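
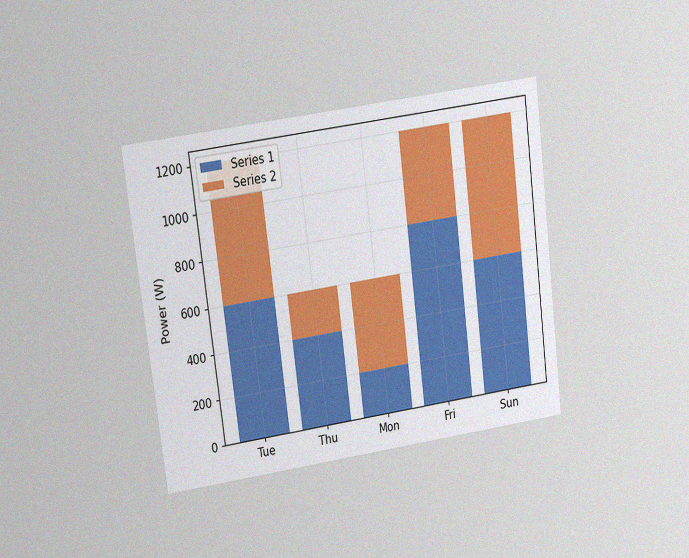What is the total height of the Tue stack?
The chart is tilted about 7° counter-clockwise and viewed at a slight angle, with some photo noise. The Tue stack's top reaches 1200W on the y-axis.

1200W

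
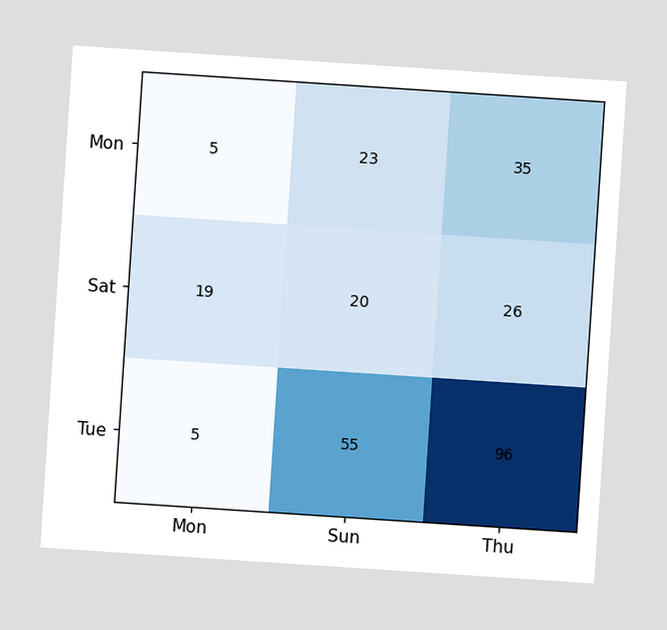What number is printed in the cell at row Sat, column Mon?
The chart is tilted about 4° clockwise. The (Sat, Mon) cell reads 19.

19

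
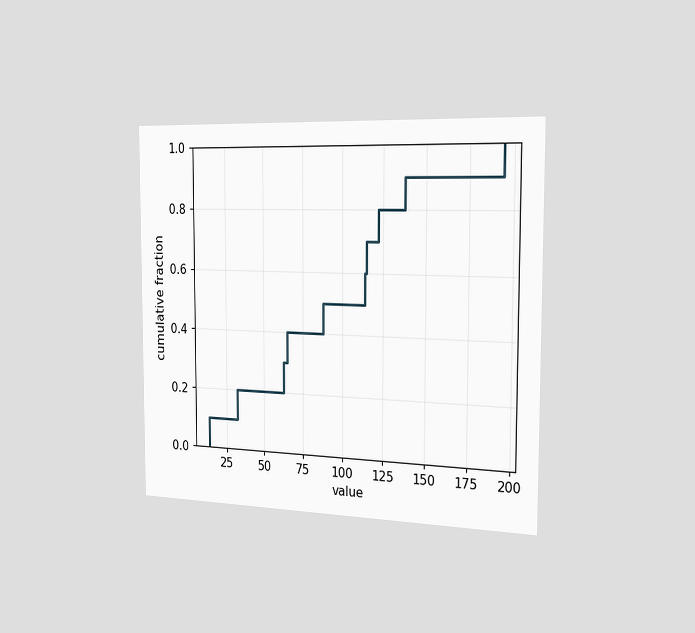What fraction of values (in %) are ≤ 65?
The chart is viewed slightly from the right. At x=65 the ECDF step is at 40%.

40%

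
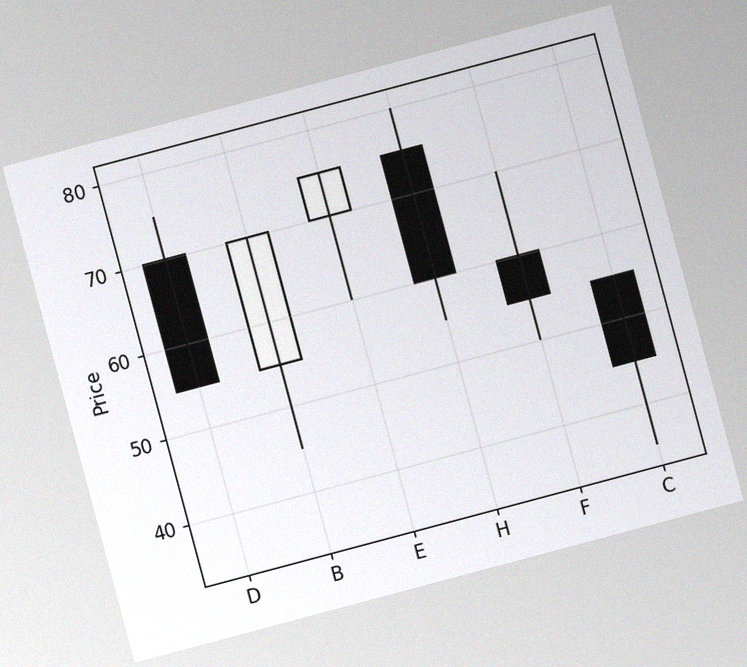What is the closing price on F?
The chart is tilted about 15° counter-clockwise, with some photo noise. The F candle closes at 55.

55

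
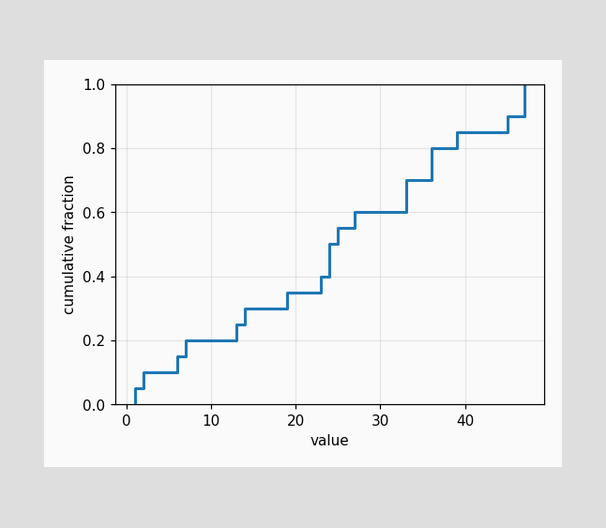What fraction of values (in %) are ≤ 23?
At x=23 the ECDF step is at 40%.

40%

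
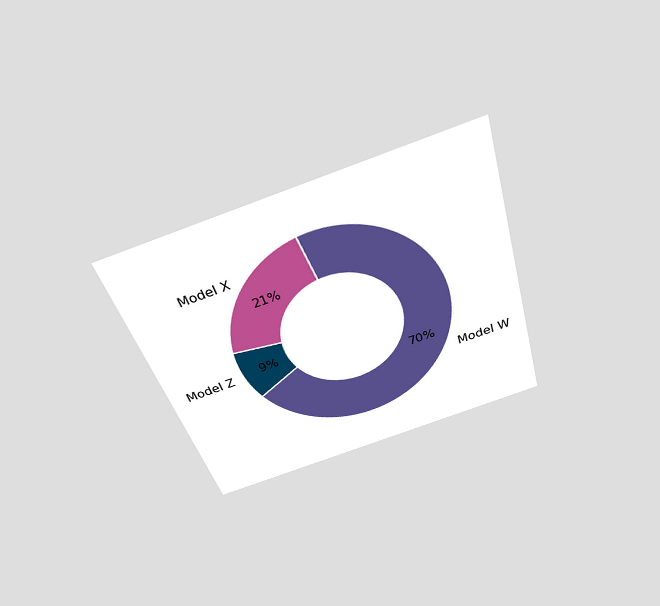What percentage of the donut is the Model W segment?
70%

The chart is tilted about 17° counter-clockwise and viewed slightly from above. The Model W segment takes up 70% of the ring.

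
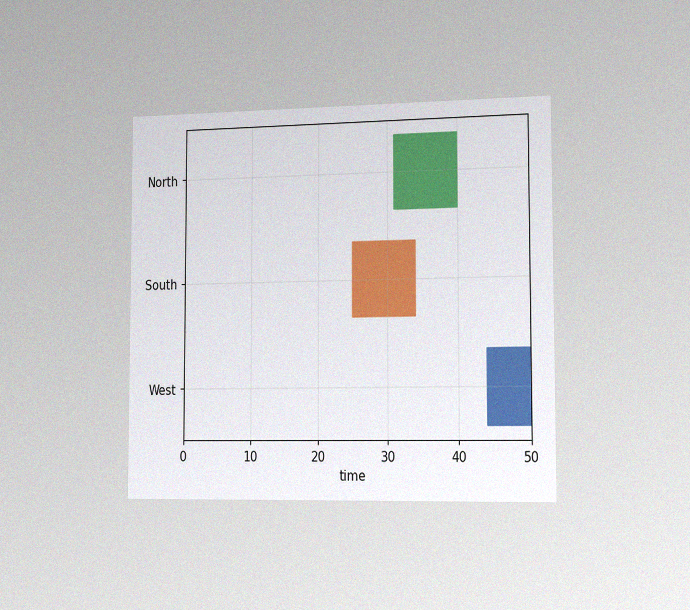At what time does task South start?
25

The chart is viewed slightly from the right, with some photo noise. The South bar begins at t=25.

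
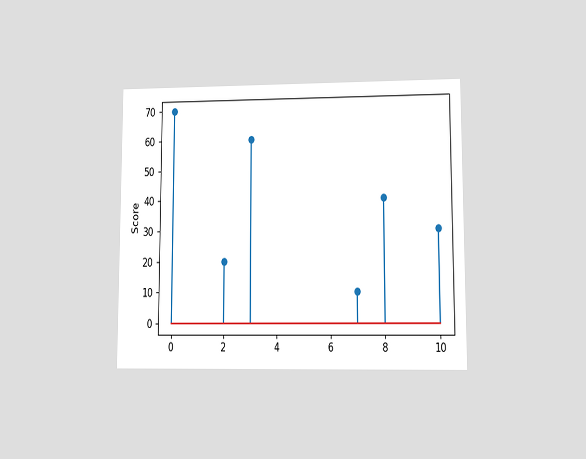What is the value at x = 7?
10

The chart is viewed at a slight angle. The stem at x=7 reaches 10.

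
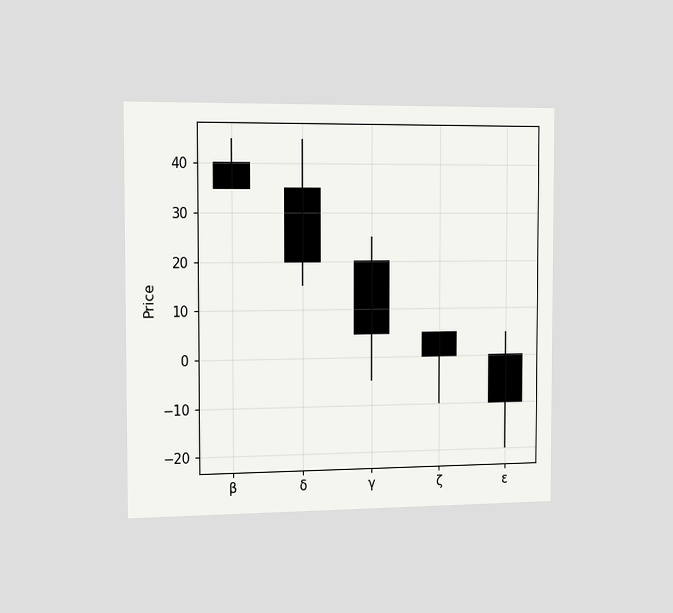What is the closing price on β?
35

The chart is viewed slightly from the left. The β candle closes at 35.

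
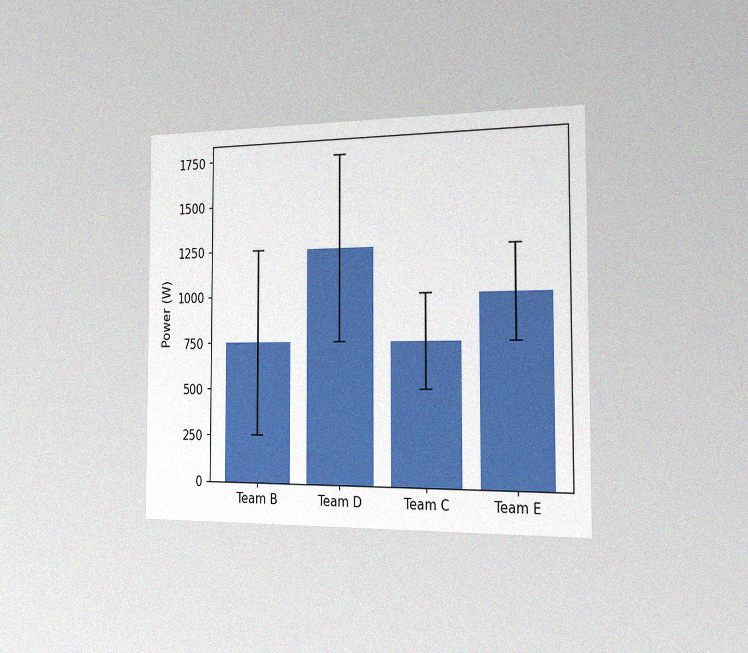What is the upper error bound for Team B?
1250W

The chart is viewed slightly from the right, with some photo noise. The Team B bar's upper whisker reaches 1250W.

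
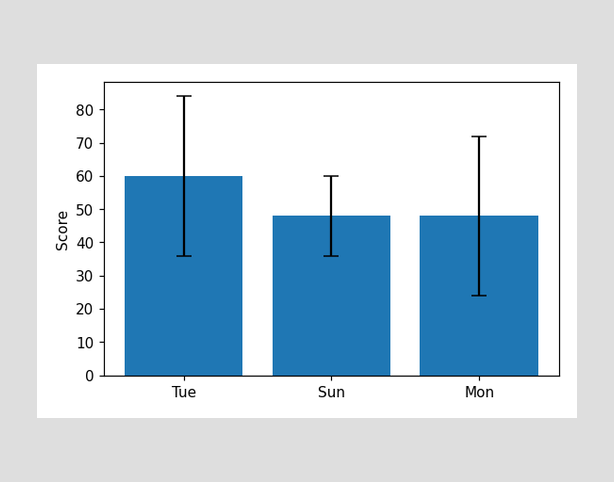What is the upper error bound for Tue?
The Tue bar's upper whisker reaches 84.

84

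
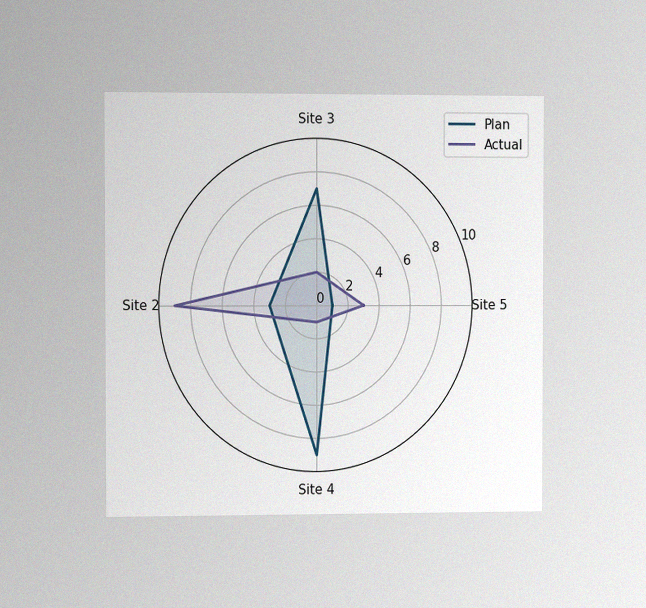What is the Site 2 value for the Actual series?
9

The chart is viewed slightly from the left, with some photo noise. On the Site 2 axis, Actual reaches 9.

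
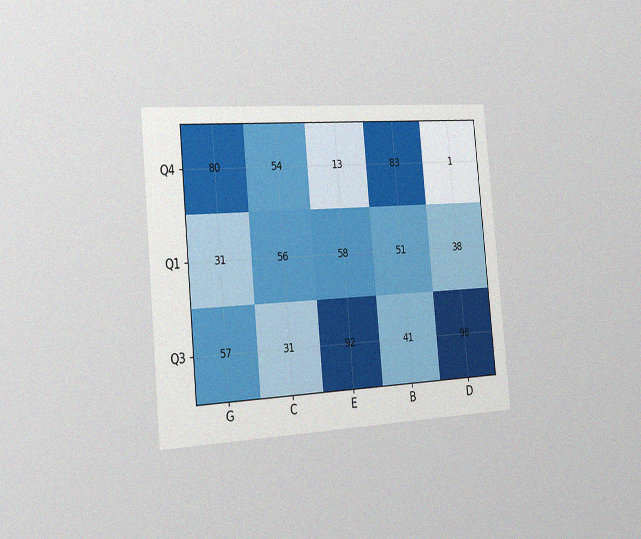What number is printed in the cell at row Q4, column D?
1

The chart is tilted about 5° counter-clockwise and viewed slightly from the left, with some photo noise. The (Q4, D) cell reads 1.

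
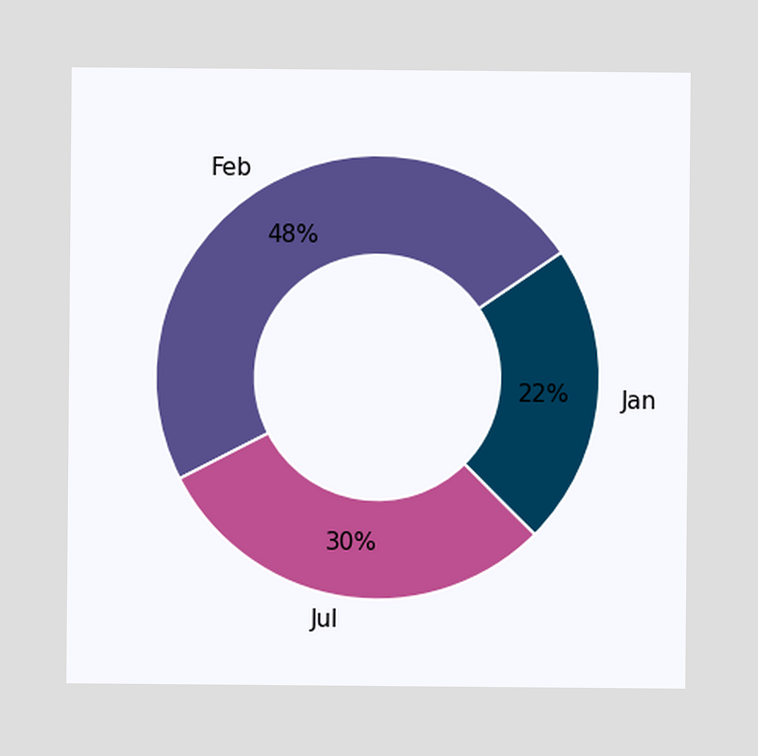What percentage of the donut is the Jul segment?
The Jul segment takes up 30% of the ring.

30%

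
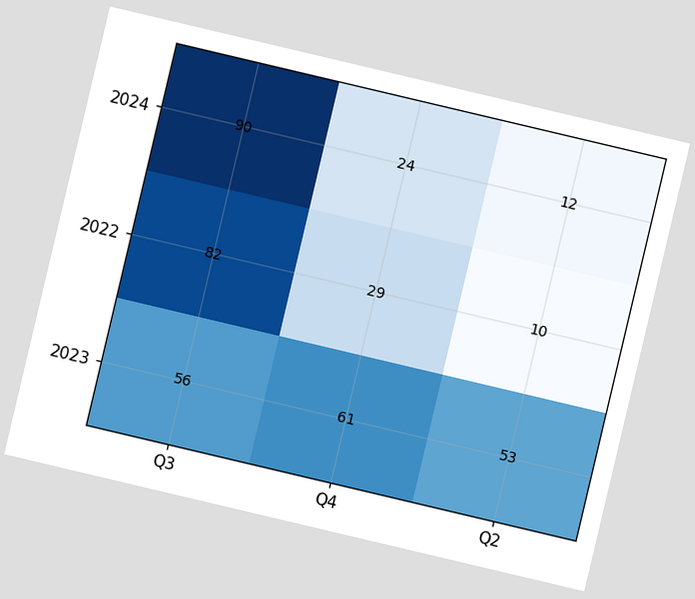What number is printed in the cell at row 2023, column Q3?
The chart is tilted about 13° clockwise. The (2023, Q3) cell reads 56.

56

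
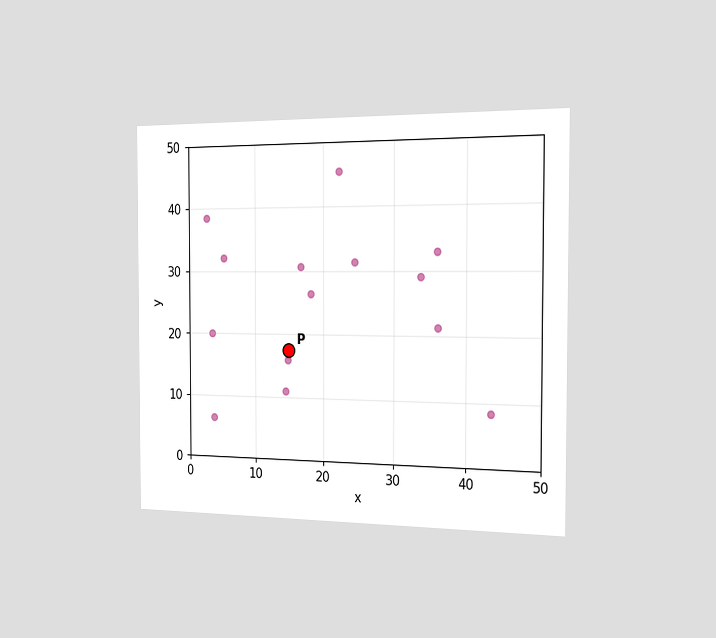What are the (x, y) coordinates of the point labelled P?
(15, 17.5)

The chart is viewed slightly from the right. Following the gridlines from P to each axis, P sits at (15, 17.5).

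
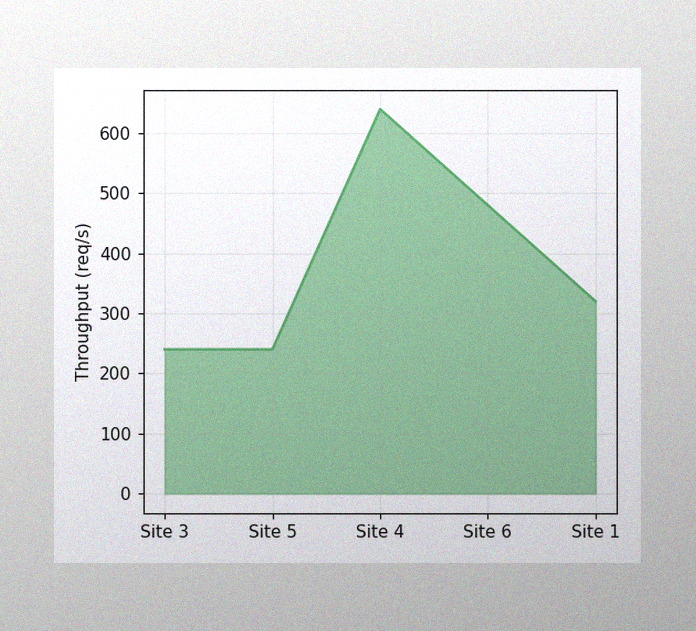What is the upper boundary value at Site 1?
The image has some photo noise and uneven lighting. At Site 1 the upper boundary is at 320req/s.

320req/s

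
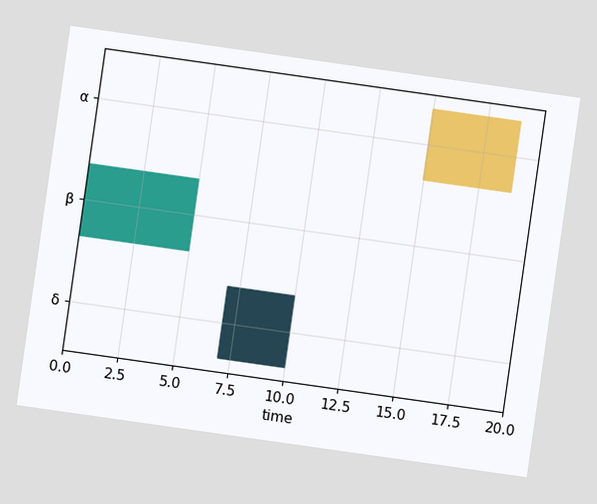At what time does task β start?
The chart is tilted about 8° clockwise. The β bar begins at t=0.

0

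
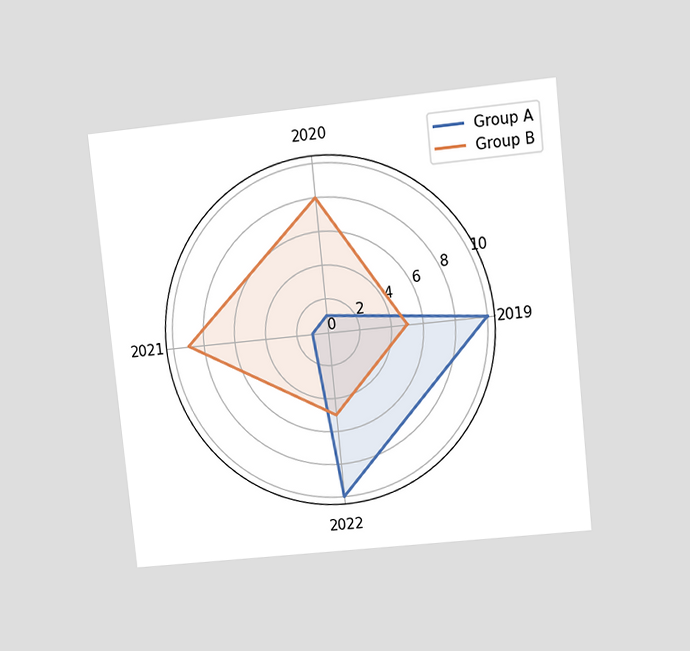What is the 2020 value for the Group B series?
8

The chart is tilted about 6° counter-clockwise and viewed at a slight angle. On the 2020 axis, Group B reaches 8.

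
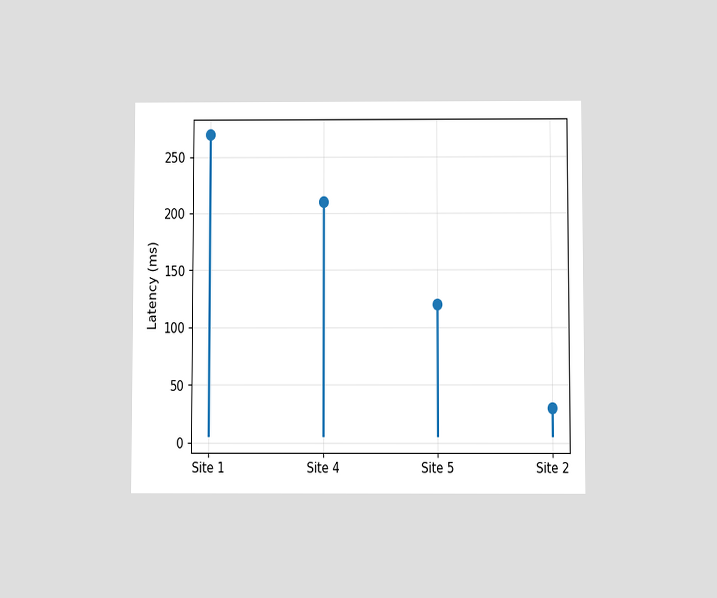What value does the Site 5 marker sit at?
The chart is viewed slightly from below. The Site 5 marker sits at 120ms.

120ms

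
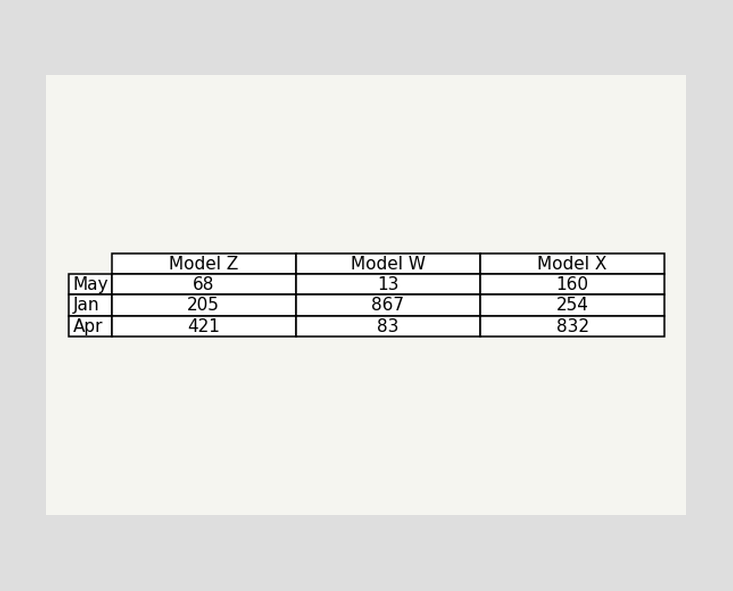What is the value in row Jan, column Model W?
867

The (Jan, Model W) cell reads 867.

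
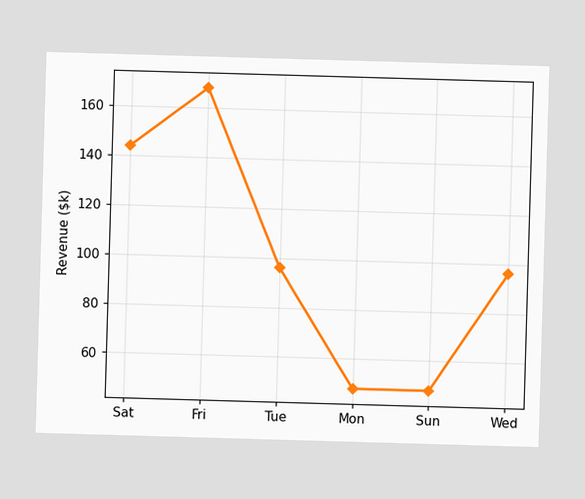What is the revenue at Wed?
$96k

At Wed, the line is at $96k.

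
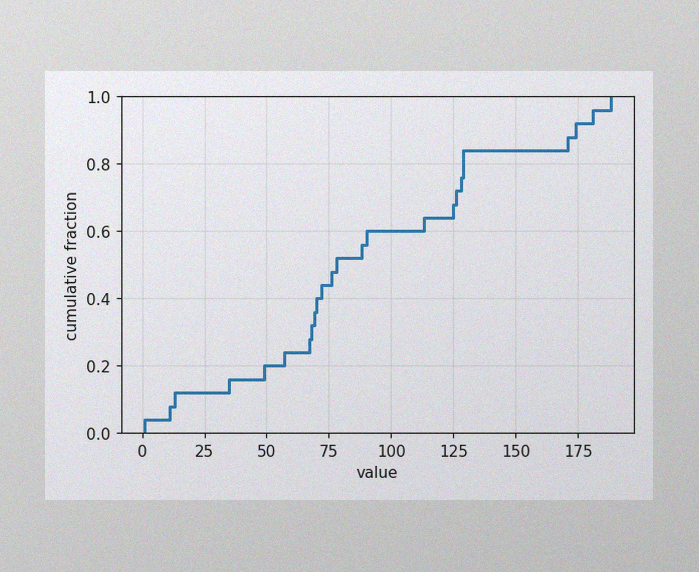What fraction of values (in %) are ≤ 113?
64%

The image has some photo noise and uneven lighting. At x=113 the ECDF step is at 64%.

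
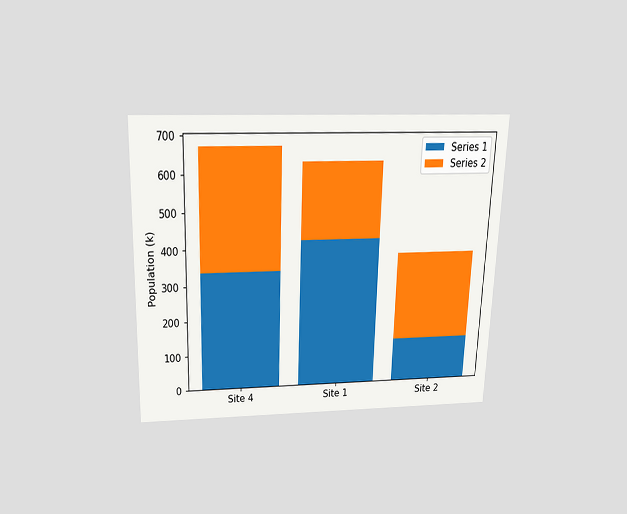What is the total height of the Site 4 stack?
672k

The chart is viewed slightly from above. The Site 4 stack's top reaches 672k on the y-axis.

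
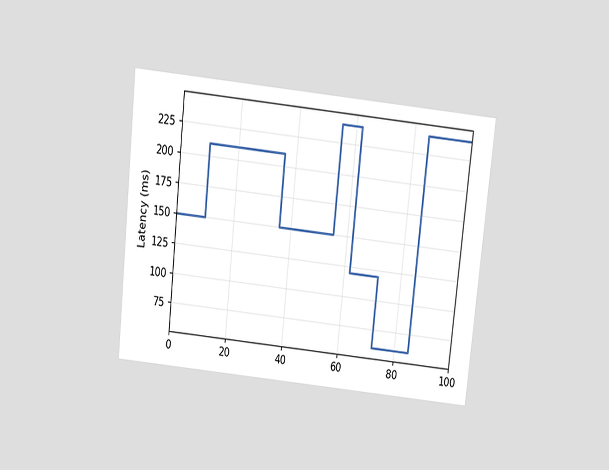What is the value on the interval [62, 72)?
120ms

The chart is tilted about 6° clockwise and viewed slightly from above. On [62, 72) the step sits at 120ms.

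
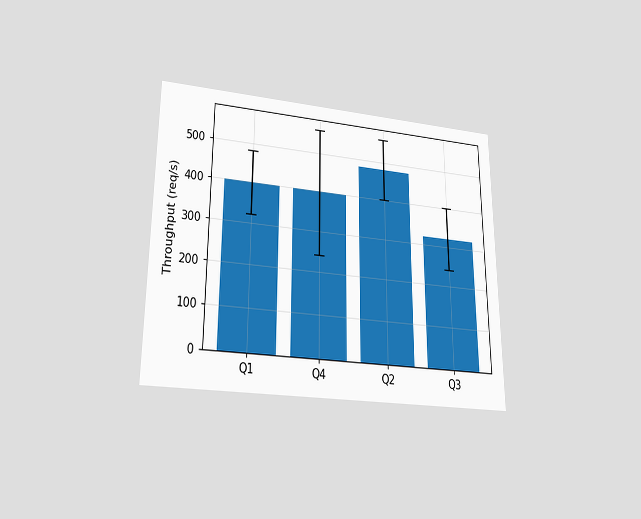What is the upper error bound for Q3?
The chart is viewed slightly from below. The Q3 bar's upper whisker reaches 400req/s.

400req/s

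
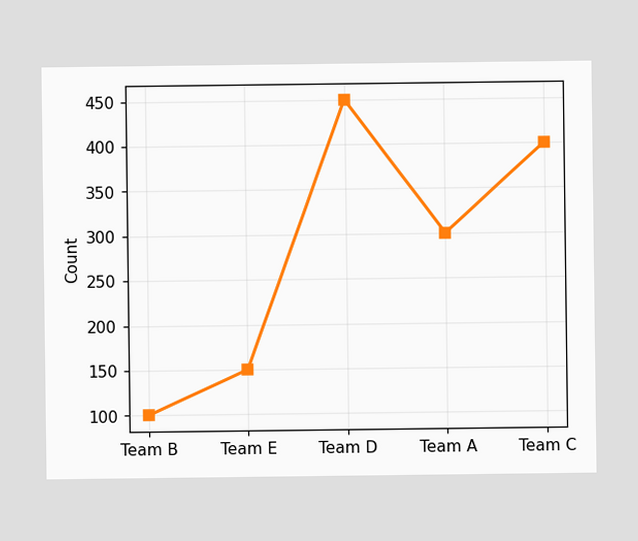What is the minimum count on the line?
100

The lowest point is at Team B, and reading across to the y-axis gives 100.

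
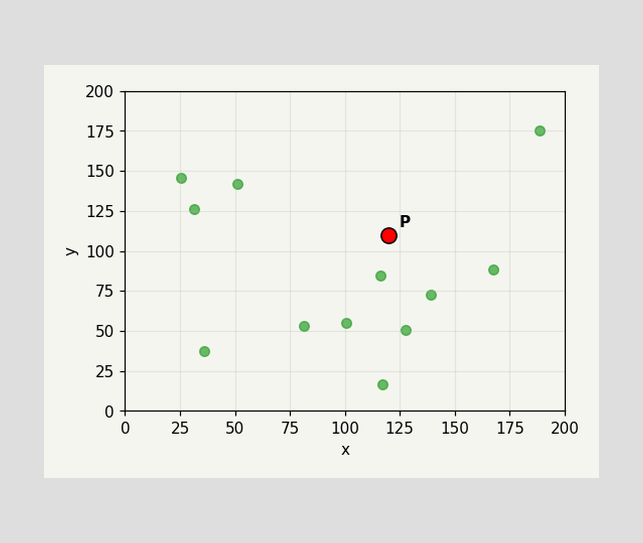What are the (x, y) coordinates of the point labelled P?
Following the gridlines from P to each axis, P sits at (120, 110).

(120, 110)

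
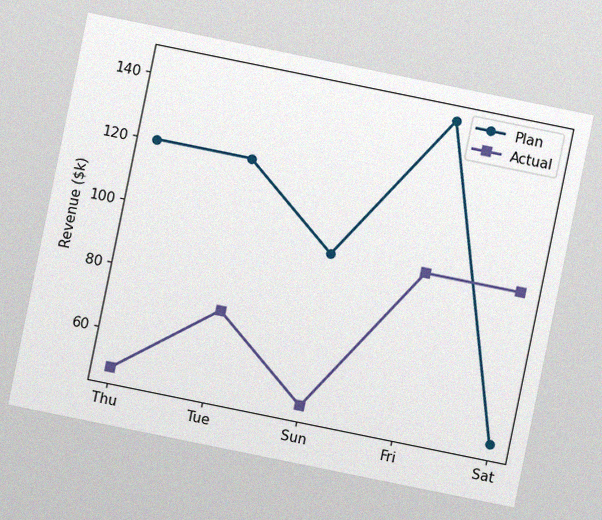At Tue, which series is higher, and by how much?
The chart is tilted about 12° clockwise, with some photo noise. At Tue, Plan sits above the other line by $48k.

Plan, by $48k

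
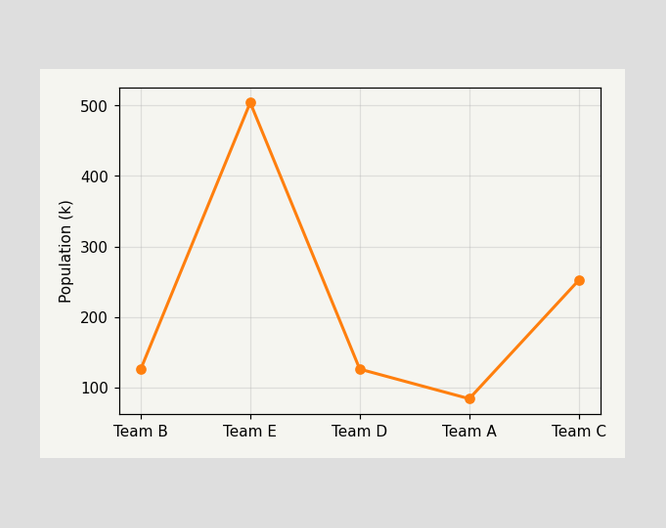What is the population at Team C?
At Team C, the line is at 252k.

252k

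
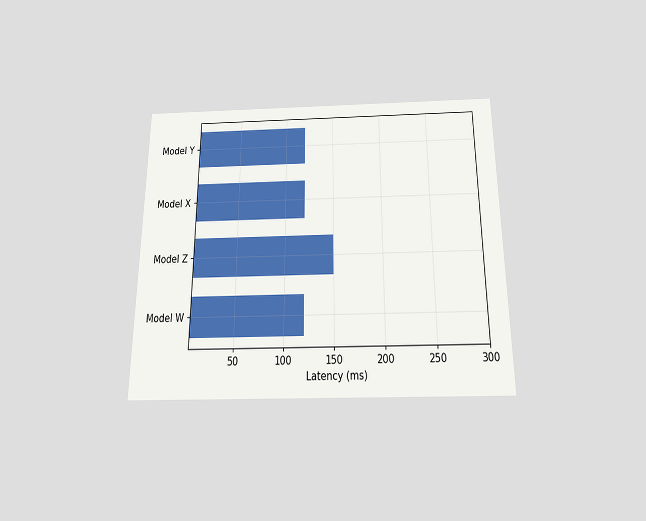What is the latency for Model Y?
120ms

The chart is viewed slightly from below. Reading along the chart's x-axis, the Model Y bar reaches 120ms.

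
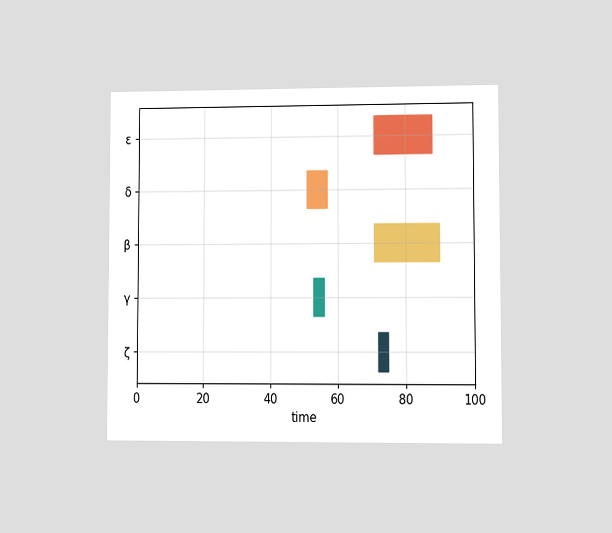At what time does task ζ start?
72

The chart is viewed at a slight angle. The ζ bar begins at t=72.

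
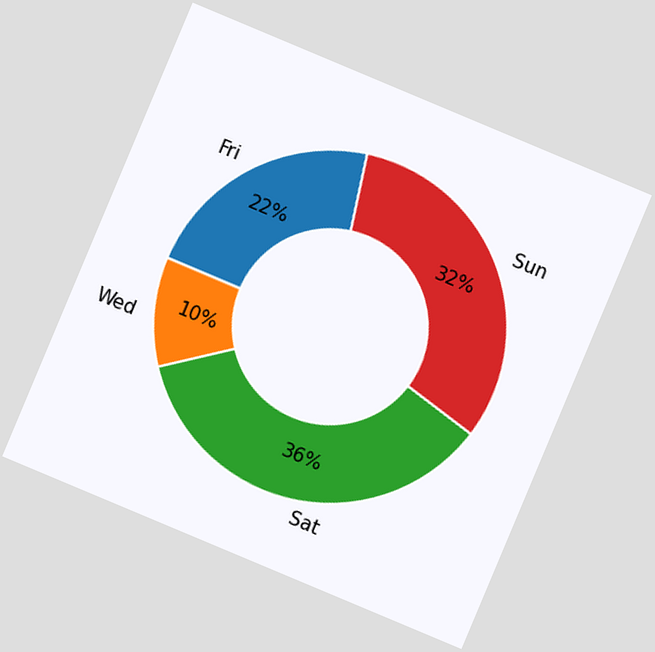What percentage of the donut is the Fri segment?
The chart is tilted about 23° clockwise. The Fri segment takes up 22% of the ring.

22%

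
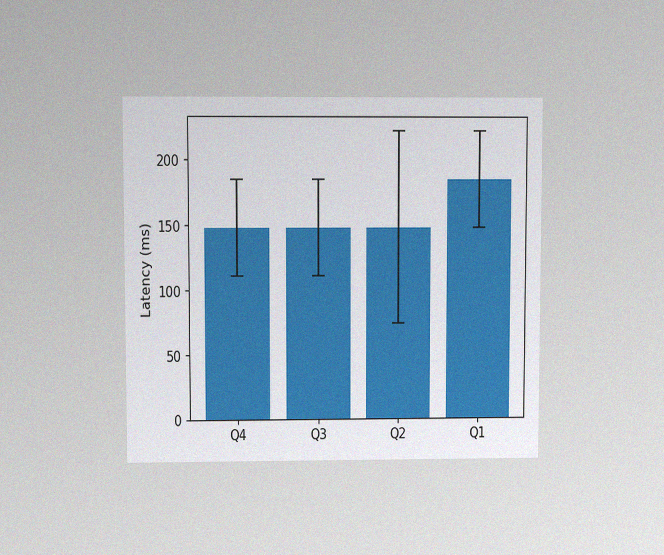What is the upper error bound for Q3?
185ms

The chart is viewed at a slight angle, with some photo noise. The Q3 bar's upper whisker reaches 185ms.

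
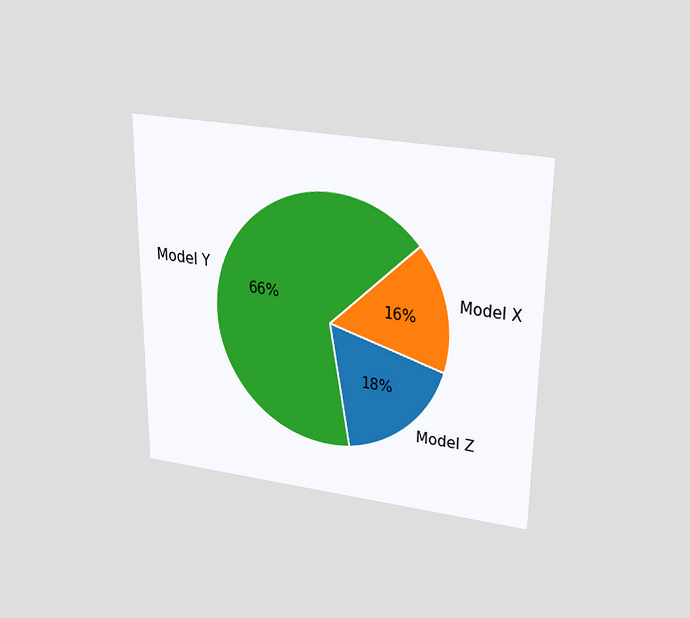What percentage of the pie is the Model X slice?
16%

The chart is viewed slightly from above. The Model X slice takes up 16% of the pie.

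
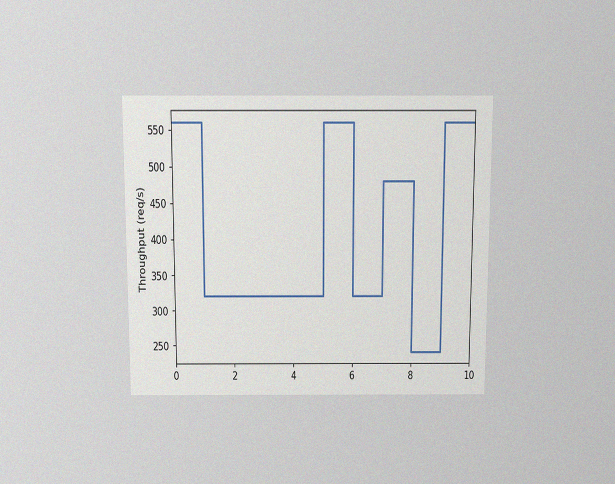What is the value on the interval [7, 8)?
480req/s

The chart is viewed slightly from above, with some photo noise. On [7, 8) the step sits at 480req/s.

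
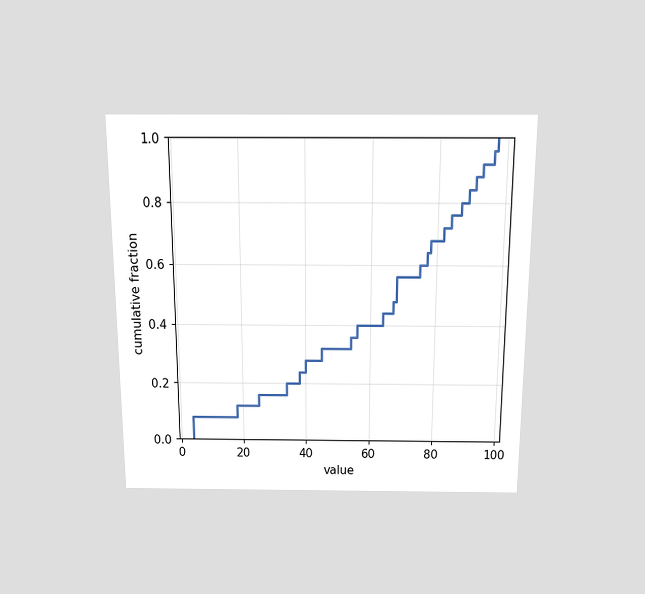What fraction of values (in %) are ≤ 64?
The chart is viewed slightly from above. At x=64 the ECDF step is at 44%.

44%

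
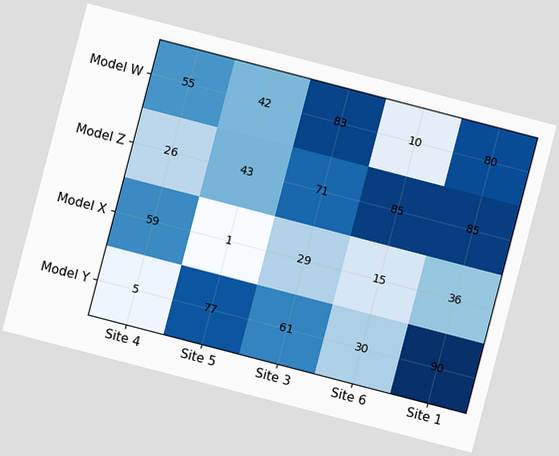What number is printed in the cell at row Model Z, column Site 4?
The chart is tilted about 15° clockwise. The (Model Z, Site 4) cell reads 26.

26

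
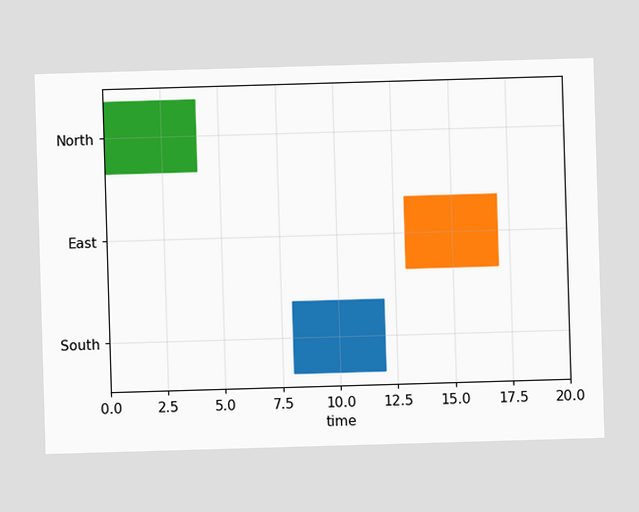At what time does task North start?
The North bar begins at t=0.

0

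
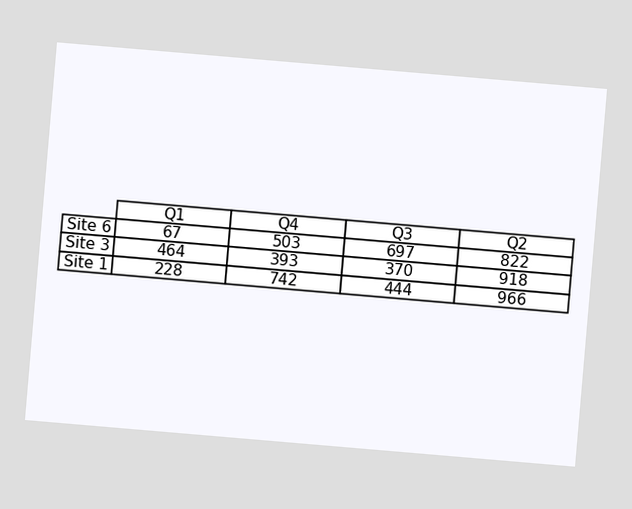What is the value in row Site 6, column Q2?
822

The chart is tilted about 5° clockwise. The (Site 6, Q2) cell reads 822.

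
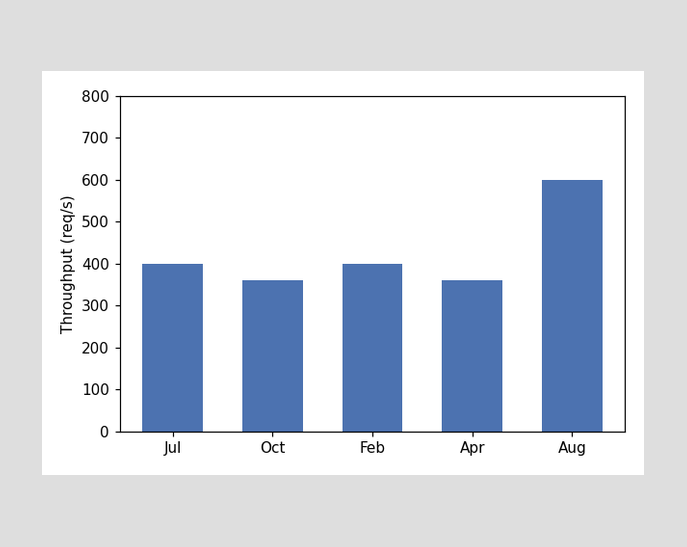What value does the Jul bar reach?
400req/s

Reading along the chart's y-axis, the Jul bar reaches 400req/s.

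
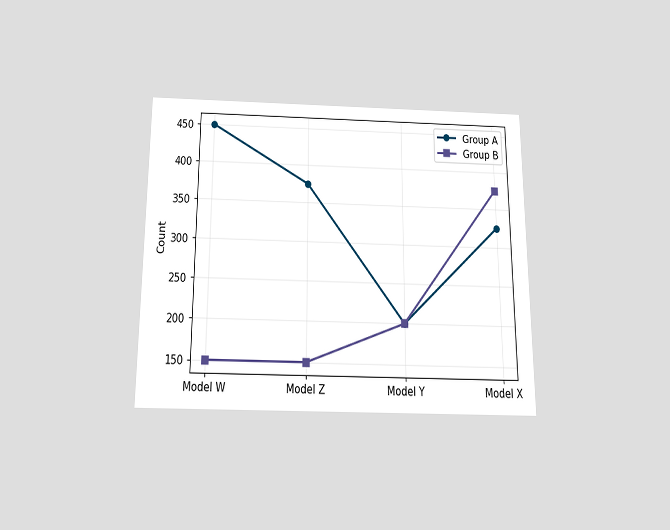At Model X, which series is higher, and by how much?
The chart is viewed slightly from below. At Model X, Group B sits above the other line by 50.

Group B, by 50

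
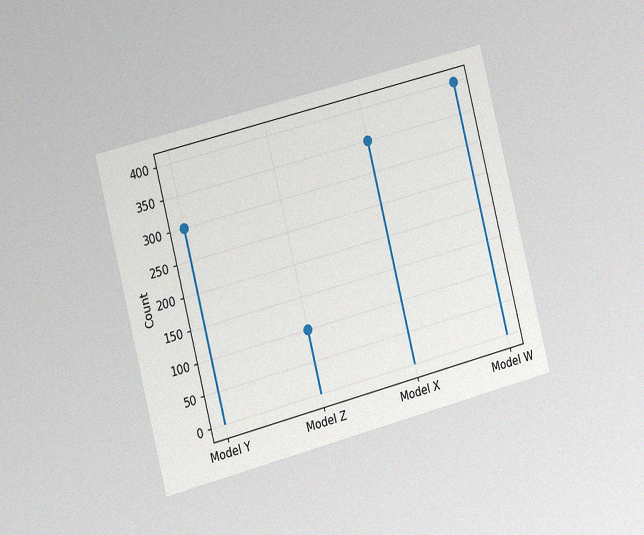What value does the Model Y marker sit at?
300

The chart is tilted about 14° counter-clockwise and viewed at a slight angle, with some photo noise. The Model Y marker sits at 300.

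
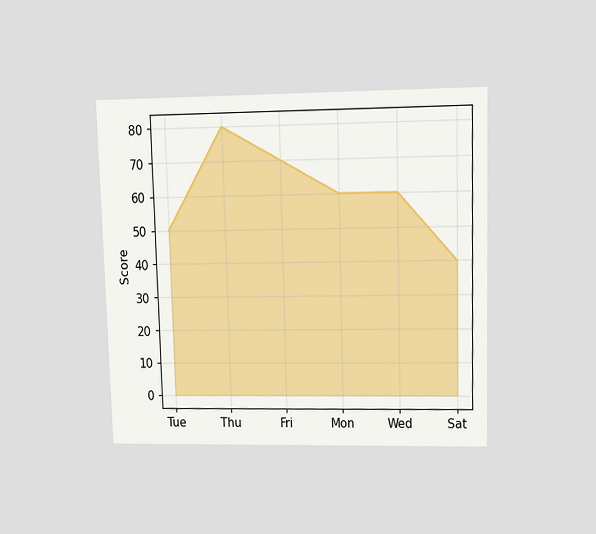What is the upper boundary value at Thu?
The chart is viewed at a slight angle. At Thu the upper boundary is at 80.

80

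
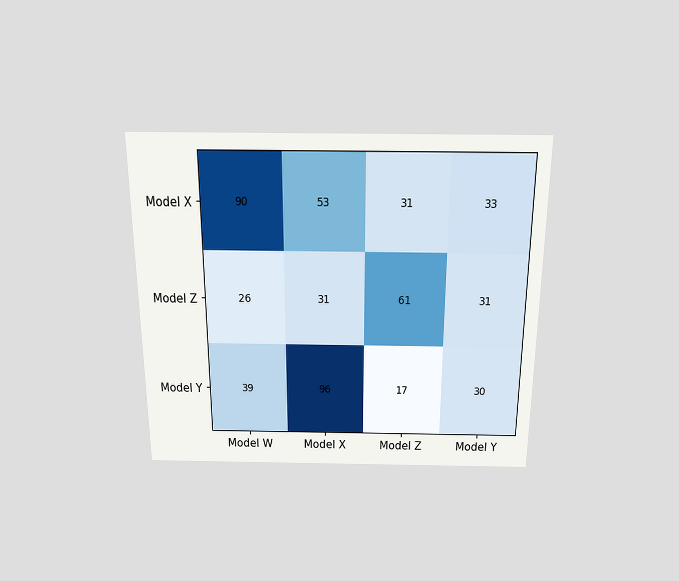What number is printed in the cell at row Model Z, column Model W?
The chart is viewed slightly from above. The (Model Z, Model W) cell reads 26.

26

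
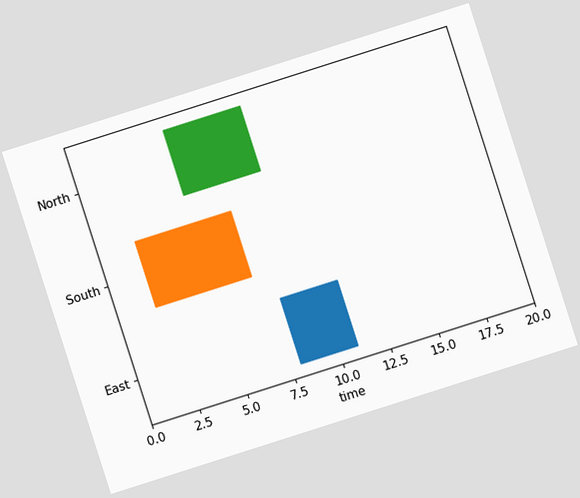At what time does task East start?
8

The chart is tilted about 18° counter-clockwise. The East bar begins at t=8.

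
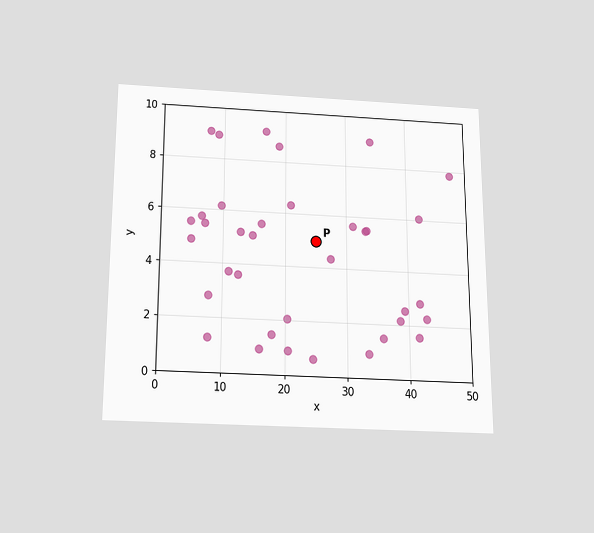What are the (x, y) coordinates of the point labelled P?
The chart is viewed slightly from below. Following the gridlines from P to each axis, P sits at (25, 5).

(25, 5)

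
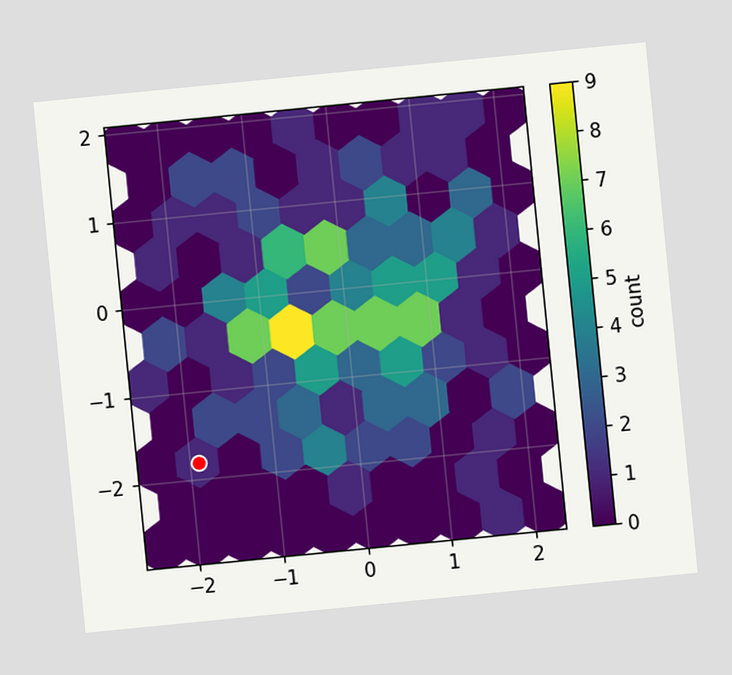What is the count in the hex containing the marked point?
1

The chart is tilted about 6° counter-clockwise. The marked hex reads 1 on the colorbar.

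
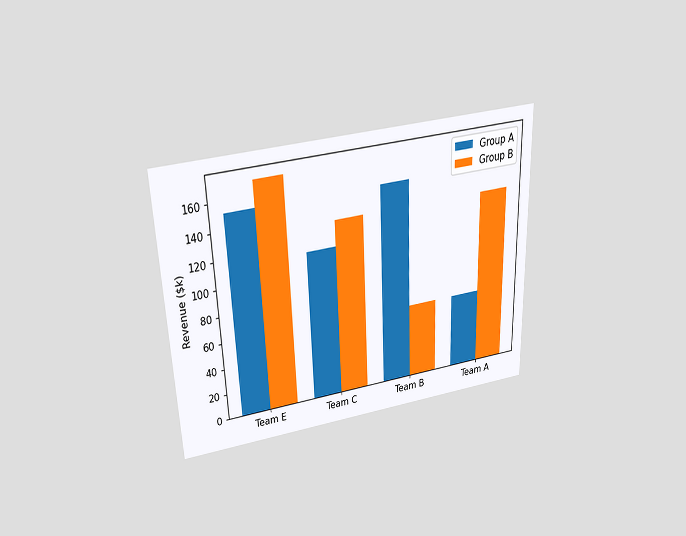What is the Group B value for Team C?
$133k

The chart is tilted about 2° counter-clockwise and viewed slightly from above. The Group B bar at Team C reaches $133k on the y-axis.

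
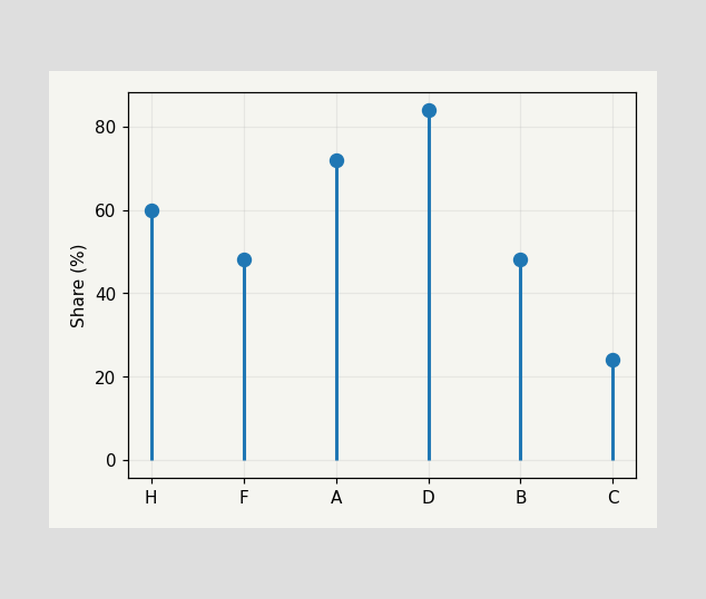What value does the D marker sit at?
84%

The D marker sits at 84%.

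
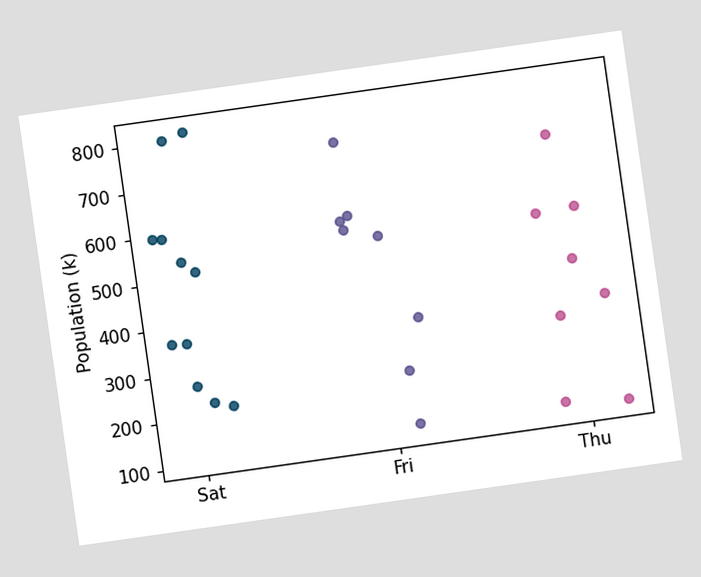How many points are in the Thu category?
8

The chart is tilted about 8° counter-clockwise. Counting the markers in the Thu column gives 8.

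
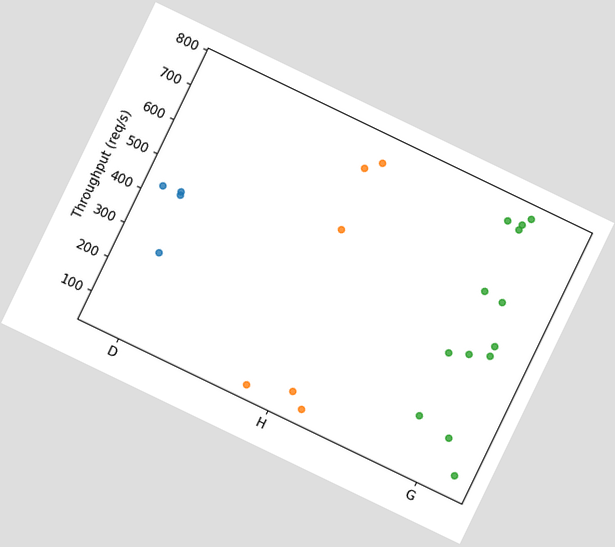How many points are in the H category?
The chart is tilted about 26° clockwise. Counting the markers in the H column gives 6.

6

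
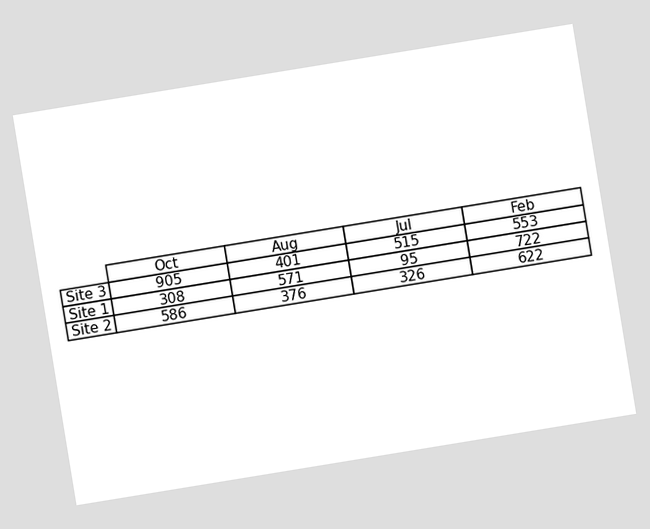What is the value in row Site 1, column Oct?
The chart is tilted about 9° counter-clockwise. The (Site 1, Oct) cell reads 308.

308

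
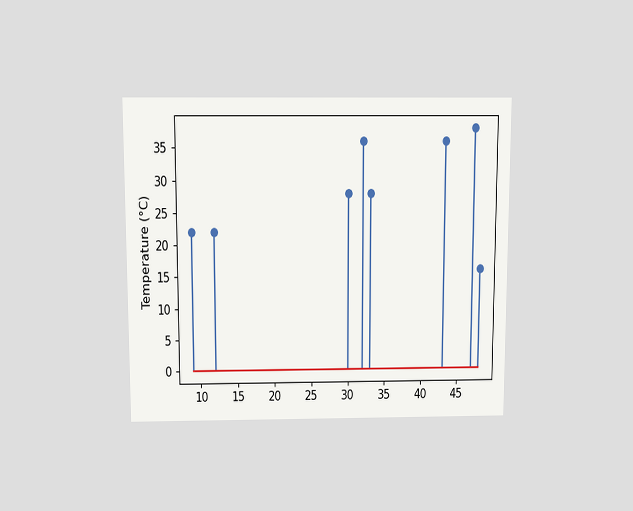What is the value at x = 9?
The chart is viewed slightly from above. The stem at x=9 reaches 22°C.

22°C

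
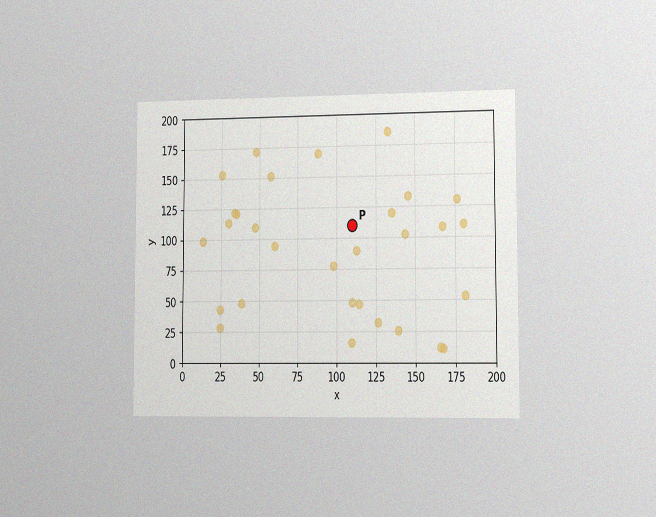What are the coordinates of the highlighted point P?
The chart is viewed slightly from the right, with some photo noise. Following the gridlines from P to each axis, P sits at (110, 110).

(110, 110)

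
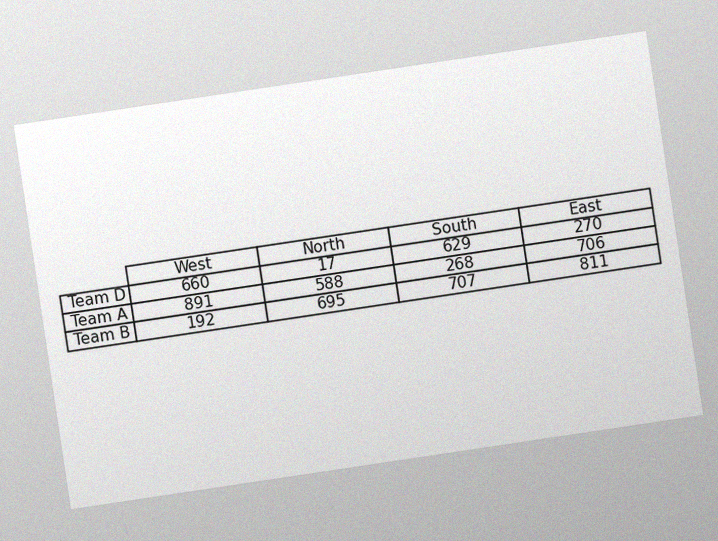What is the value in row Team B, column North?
695

The chart is tilted about 8° counter-clockwise, with some photo noise. The (Team B, North) cell reads 695.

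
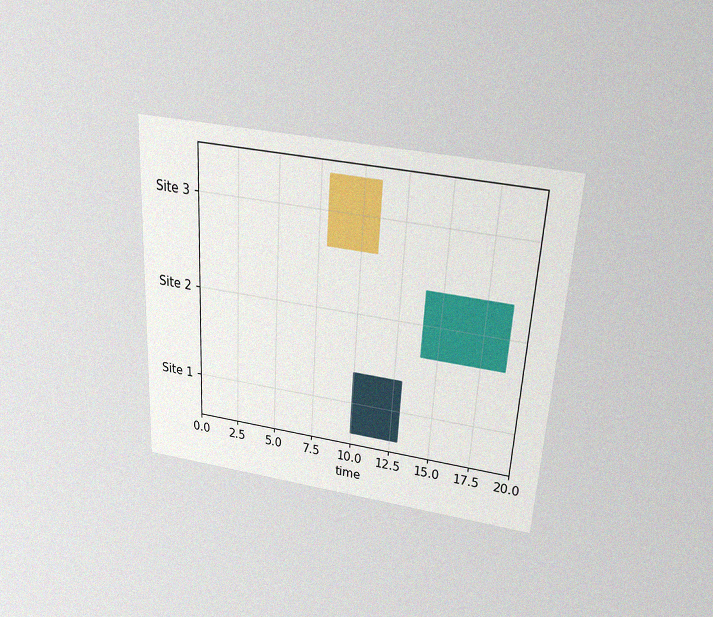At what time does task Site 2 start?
The chart is tilted about 3° clockwise and viewed slightly from above, with some photo noise. The Site 2 bar begins at t=14.

14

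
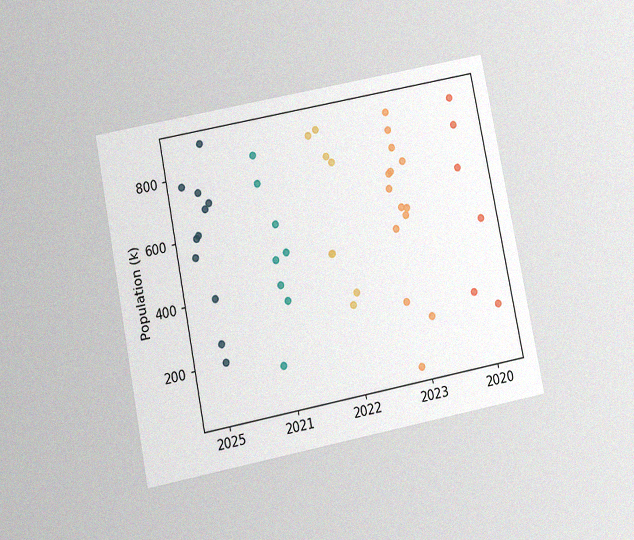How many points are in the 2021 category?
The chart is tilted about 11° counter-clockwise and viewed slightly from below, with some photo noise. Counting the markers in the 2021 column gives 8.

8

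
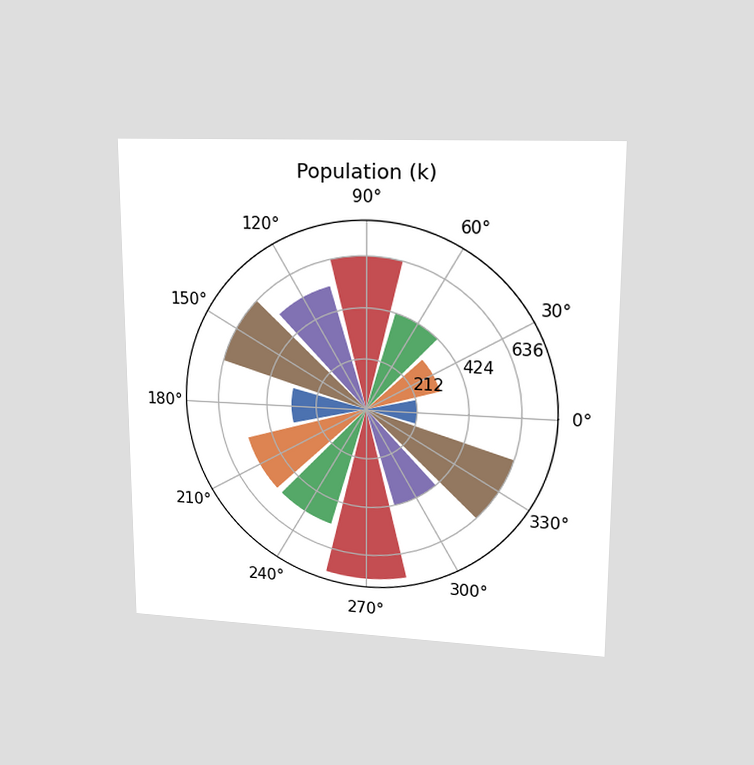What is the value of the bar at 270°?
The chart is viewed at a slight angle. The bar at 270° reaches 742k on the radial axis.

742k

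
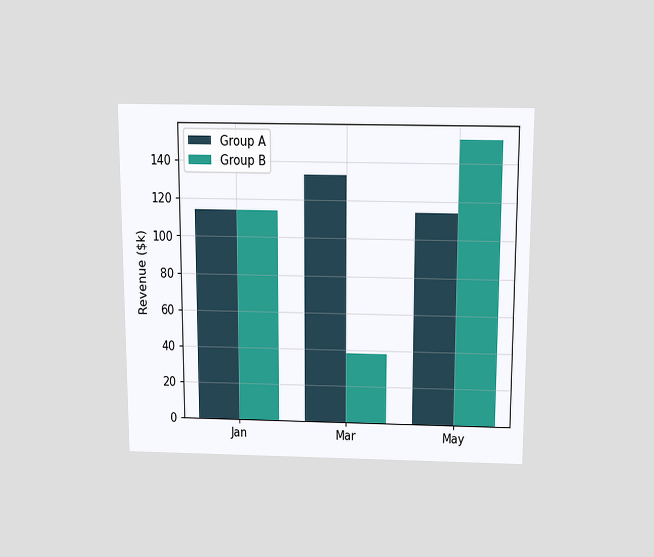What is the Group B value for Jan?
$114k

The chart is viewed slightly from above. The Group B bar at Jan reaches $114k on the y-axis.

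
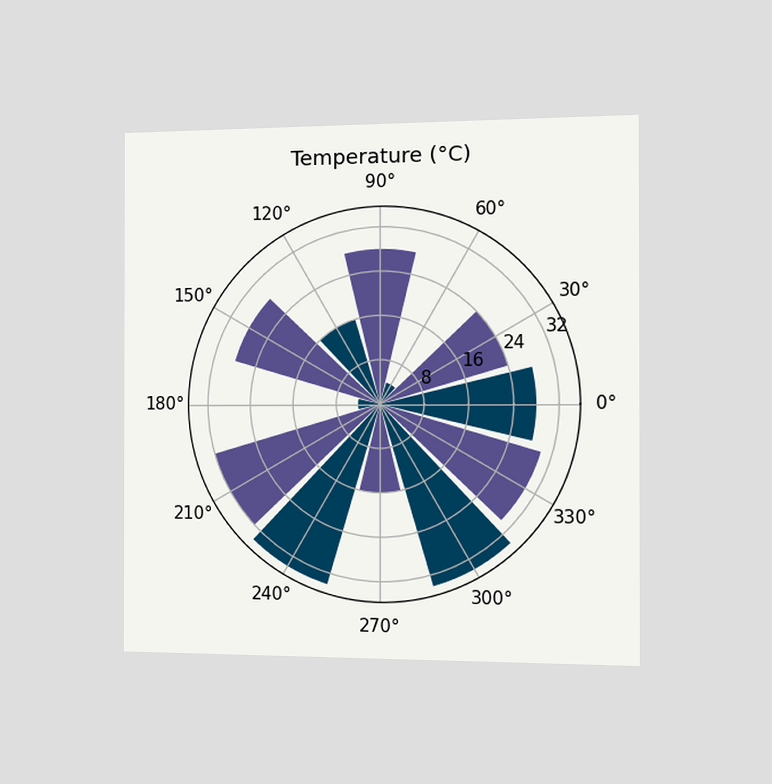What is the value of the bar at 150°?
The chart is viewed slightly from the right. The bar at 150° reaches 28°C on the radial axis.

28°C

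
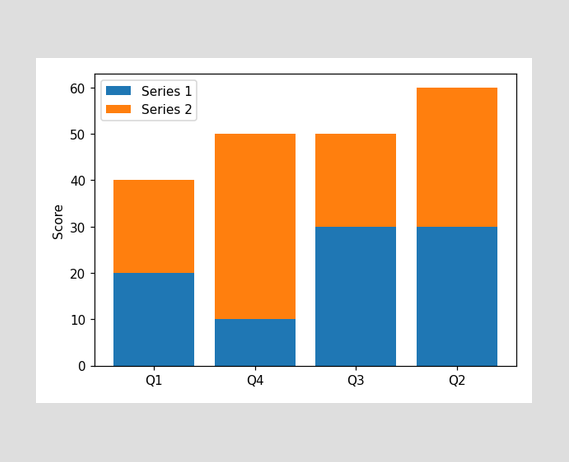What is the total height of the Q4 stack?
The Q4 stack's top reaches 50 on the y-axis.

50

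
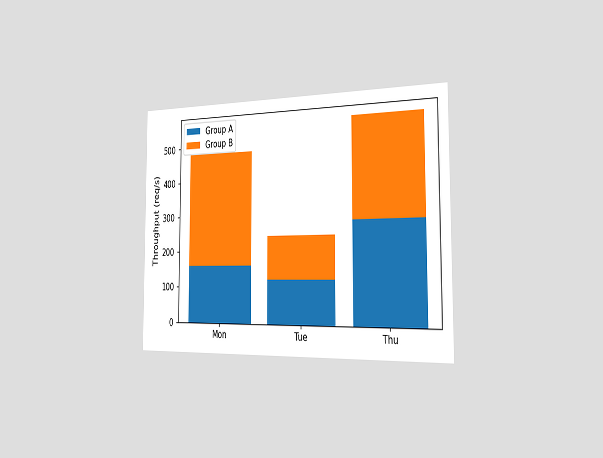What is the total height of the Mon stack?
The chart is viewed slightly from the right. The Mon stack's top reaches 480req/s on the y-axis.

480req/s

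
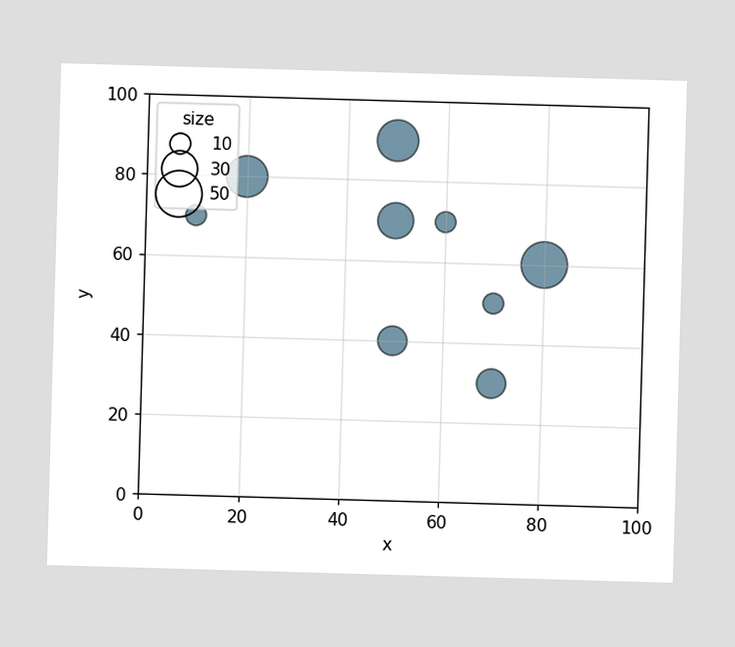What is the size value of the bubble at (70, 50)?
Matching the bubble at (70, 50) against the size legend gives 10.

10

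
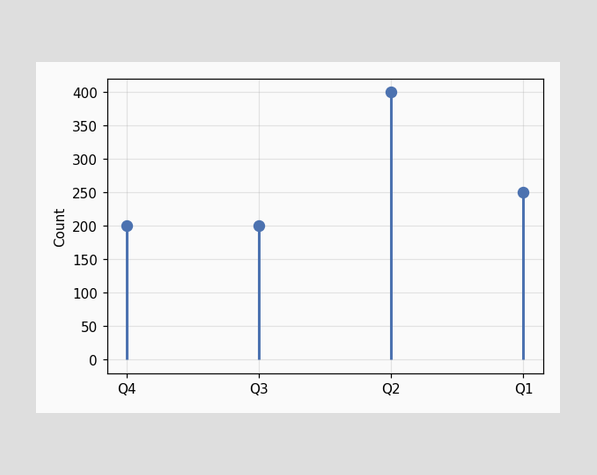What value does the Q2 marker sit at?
The Q2 marker sits at 400.

400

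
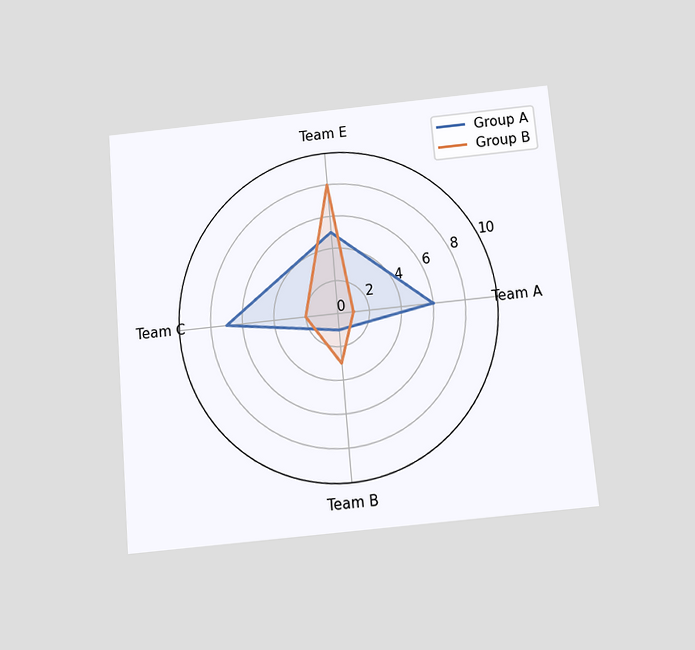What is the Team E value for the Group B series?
The chart is tilted about 5° counter-clockwise and viewed slightly from below. On the Team E axis, Group B reaches 8.

8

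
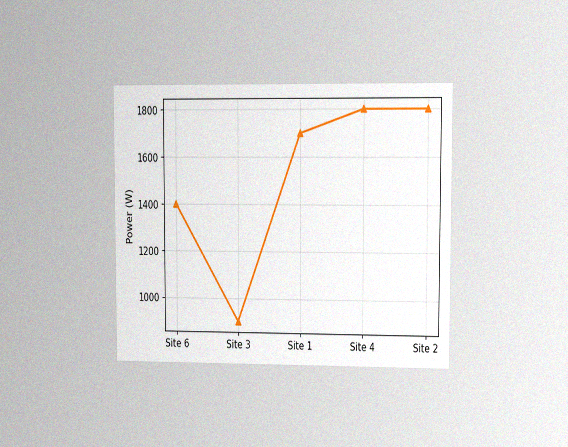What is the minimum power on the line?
The chart is viewed at a slight angle, with some photo noise. The lowest point is at Site 3, and reading across to the y-axis gives 900W.

900W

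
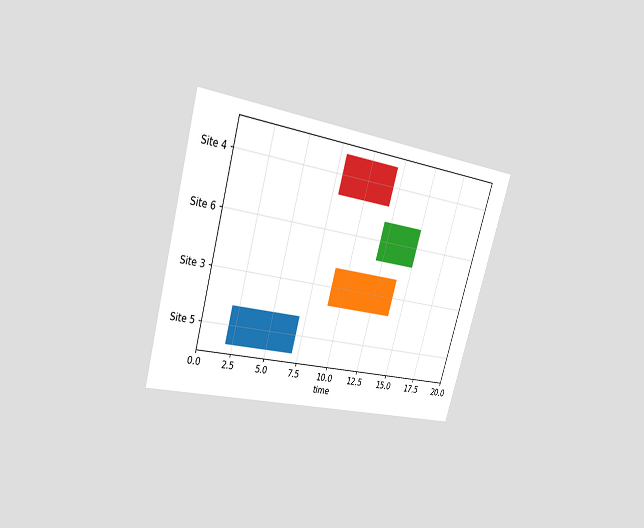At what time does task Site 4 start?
8

The chart is tilted about 16° clockwise and viewed at a slight angle. The Site 4 bar begins at t=8.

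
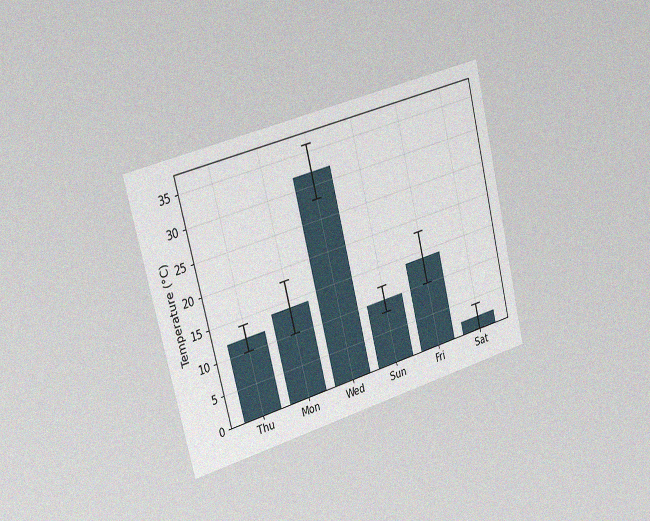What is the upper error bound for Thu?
The chart is tilted about 14° counter-clockwise and viewed slightly from the left, with some photo noise. The Thu bar's upper whisker reaches 14°C.

14°C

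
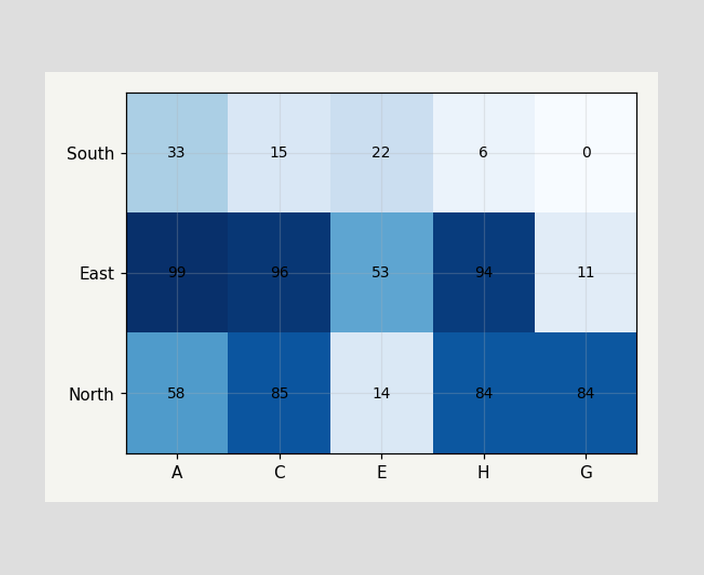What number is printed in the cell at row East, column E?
53

The (East, E) cell reads 53.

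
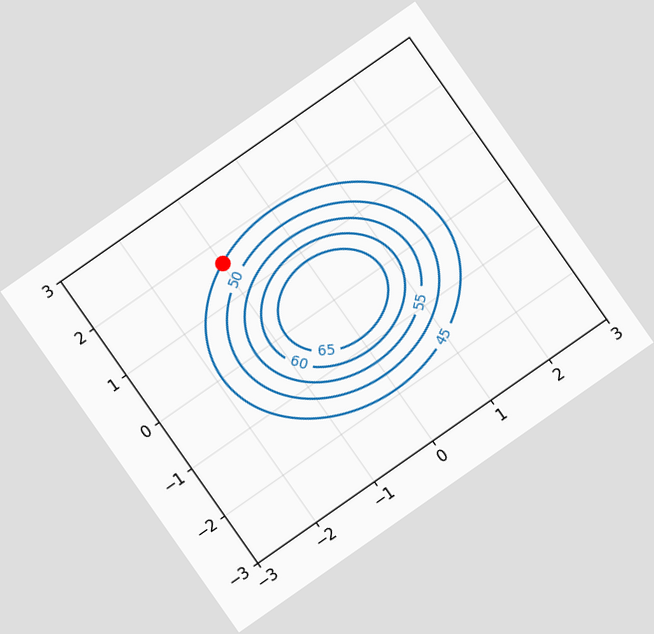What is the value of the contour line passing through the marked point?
45

The chart is tilted about 35° counter-clockwise. The marked point sits on the contour labelled 45.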